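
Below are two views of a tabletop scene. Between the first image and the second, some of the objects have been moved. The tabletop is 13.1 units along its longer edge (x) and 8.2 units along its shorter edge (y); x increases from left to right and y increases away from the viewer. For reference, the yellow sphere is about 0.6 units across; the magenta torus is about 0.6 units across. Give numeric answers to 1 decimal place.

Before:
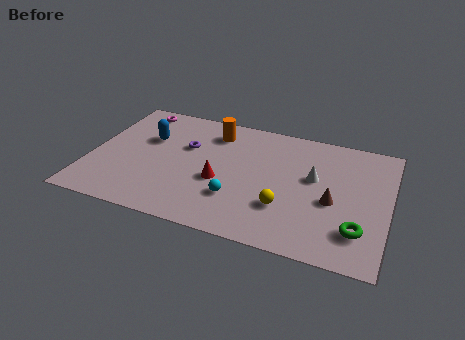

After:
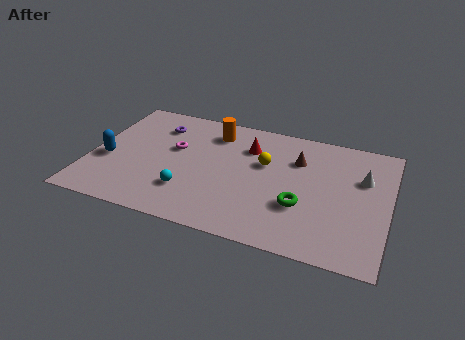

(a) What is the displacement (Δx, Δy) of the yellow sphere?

(-1.1, 2.6)

The yellow sphere was at about (8.7, 2.5) and moved to about (7.6, 5.1).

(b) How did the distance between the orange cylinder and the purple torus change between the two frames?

+0.7

The distance was about 1.8 in the first image and 2.5 in the second, so they moved 0.7 units further apart.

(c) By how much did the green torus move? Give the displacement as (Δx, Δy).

(-2.5, 0.8)

The green torus was at about (11.9, 2.0) and moved to about (9.4, 2.8).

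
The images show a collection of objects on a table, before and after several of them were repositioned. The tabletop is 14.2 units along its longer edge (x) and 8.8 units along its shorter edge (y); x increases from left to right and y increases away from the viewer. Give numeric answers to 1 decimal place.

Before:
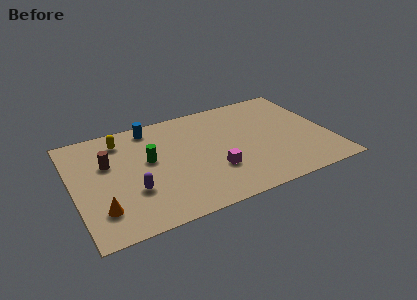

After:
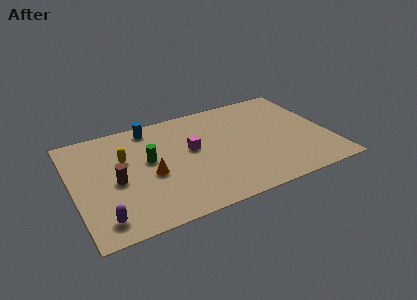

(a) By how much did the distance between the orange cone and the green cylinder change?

-2.9

The distance was about 4.1 in the first image and 1.2 in the second, so they moved 2.9 units closer together.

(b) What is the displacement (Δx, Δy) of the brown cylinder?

(0.3, -1.6)

The brown cylinder started near (2.0, 5.6) and ended near (2.3, 4.0).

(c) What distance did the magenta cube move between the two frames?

2.4

From (7.6, 2.8) to (6.6, 5.0), the magenta cube covered √(1.0² + 2.2²) ≈ 2.4 units.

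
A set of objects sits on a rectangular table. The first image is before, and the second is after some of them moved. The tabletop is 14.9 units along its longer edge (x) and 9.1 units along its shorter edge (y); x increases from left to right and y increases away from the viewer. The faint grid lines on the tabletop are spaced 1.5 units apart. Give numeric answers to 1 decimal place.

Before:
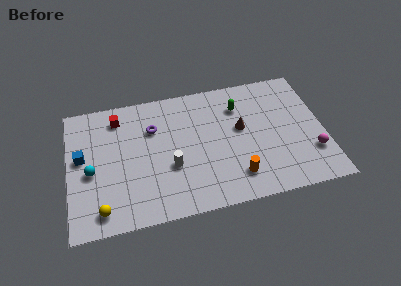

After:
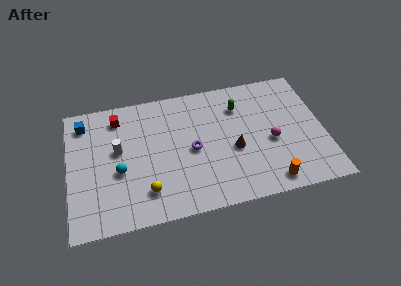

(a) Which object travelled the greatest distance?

the white cylinder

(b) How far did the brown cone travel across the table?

1.5

The brown cone was near (10.1, 5.2) before and (9.6, 3.8) after, so it travelled √(0.5² + 1.4²) ≈ 1.5 units.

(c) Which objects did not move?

the green capsule and the red cube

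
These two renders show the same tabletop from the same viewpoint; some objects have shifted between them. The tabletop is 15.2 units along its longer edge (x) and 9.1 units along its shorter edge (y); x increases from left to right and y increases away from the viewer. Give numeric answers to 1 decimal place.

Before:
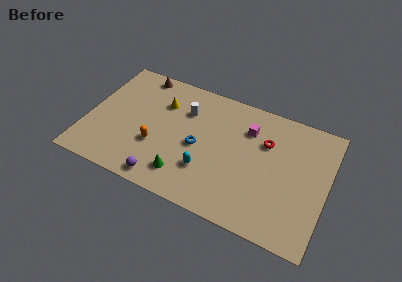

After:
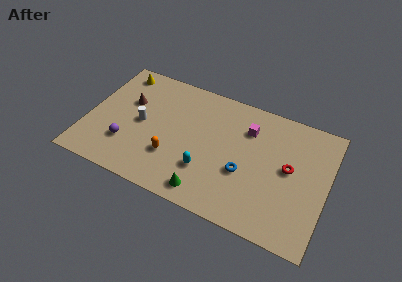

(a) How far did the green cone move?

1.6

The green cone was near (6.5, 1.8) before and (8.0, 1.2) after, so it travelled √(1.5² + 0.6²) ≈ 1.6 units.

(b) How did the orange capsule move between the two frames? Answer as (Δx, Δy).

(1.1, -0.4)

The orange capsule started near (4.5, 3.2) and ended near (5.6, 2.8).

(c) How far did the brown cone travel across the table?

2.4

The brown cone moved from about (2.8, 8.2) to (2.4, 5.8), a distance of √(0.4² + 2.4²) ≈ 2.4.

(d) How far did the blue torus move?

3.1

From (7.1, 4.2) to (10.1, 3.5), the blue torus covered √(3.0² + 0.7²) ≈ 3.1 units.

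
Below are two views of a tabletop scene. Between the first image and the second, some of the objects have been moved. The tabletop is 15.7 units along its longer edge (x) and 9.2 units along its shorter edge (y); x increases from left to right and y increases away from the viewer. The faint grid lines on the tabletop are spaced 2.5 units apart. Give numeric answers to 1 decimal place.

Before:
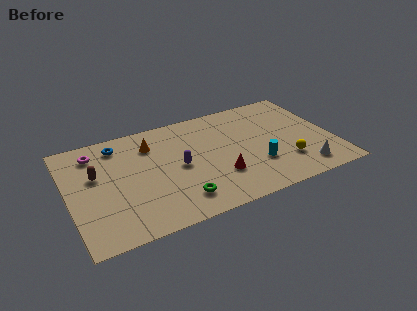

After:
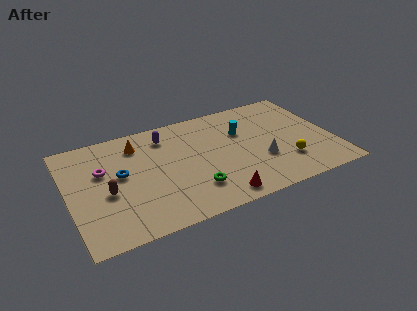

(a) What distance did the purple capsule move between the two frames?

2.9

The purple capsule moved from about (6.5, 4.5) to (6.0, 7.4), a distance of √(0.5² + 2.9²) ≈ 2.9.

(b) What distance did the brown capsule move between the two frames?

1.8

From (1.7, 5.6) to (2.2, 3.9), the brown capsule covered √(0.5² + 1.7²) ≈ 1.8 units.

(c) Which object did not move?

the yellow sphere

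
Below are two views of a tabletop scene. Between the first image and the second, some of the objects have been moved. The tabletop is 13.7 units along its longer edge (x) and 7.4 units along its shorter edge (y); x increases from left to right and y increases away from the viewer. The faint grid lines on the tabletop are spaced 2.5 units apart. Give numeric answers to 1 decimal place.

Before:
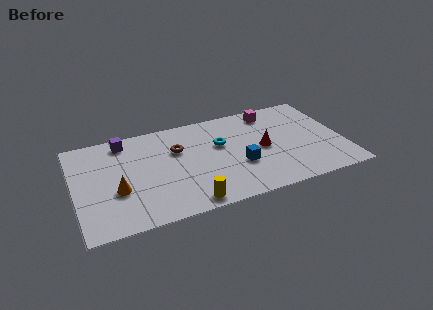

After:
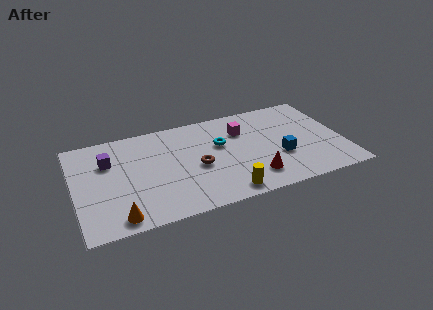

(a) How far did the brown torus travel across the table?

1.8

The brown torus was near (5.3, 4.9) before and (6.2, 3.3) after, so it travelled √(0.9² + 1.6²) ≈ 1.8 units.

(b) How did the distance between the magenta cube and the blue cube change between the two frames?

-1.0

The distance was about 4.1 in the first image and 3.1 in the second, so they moved 1.0 units closer together.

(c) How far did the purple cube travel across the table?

1.6

The purple cube was near (2.7, 6.4) before and (1.8, 5.1) after, so it travelled √(0.9² + 1.3²) ≈ 1.6 units.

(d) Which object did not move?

the cyan torus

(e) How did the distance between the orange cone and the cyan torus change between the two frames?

+0.9

The distance was about 5.7 in the first image and 6.6 in the second, so they moved 0.9 units further apart.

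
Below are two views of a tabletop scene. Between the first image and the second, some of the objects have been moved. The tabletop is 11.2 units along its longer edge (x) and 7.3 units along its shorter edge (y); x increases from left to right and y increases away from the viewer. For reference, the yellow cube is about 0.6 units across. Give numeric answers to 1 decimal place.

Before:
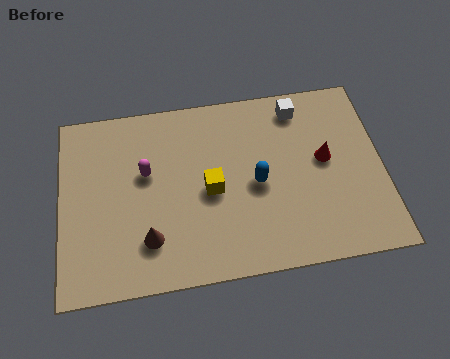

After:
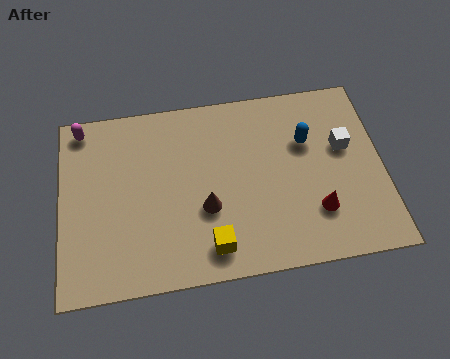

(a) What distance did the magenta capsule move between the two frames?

3.0

The magenta capsule moved from about (3.0, 4.4) to (0.8, 6.5), a distance of √(2.2² + 2.1²) ≈ 3.0.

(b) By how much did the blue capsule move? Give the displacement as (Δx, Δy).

(1.8, 1.4)

The blue capsule started near (6.8, 3.4) and ended near (8.6, 4.8).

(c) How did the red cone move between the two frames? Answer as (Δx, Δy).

(-0.4, -2.0)

The red cone started near (9.2, 4.0) and ended near (8.8, 2.0).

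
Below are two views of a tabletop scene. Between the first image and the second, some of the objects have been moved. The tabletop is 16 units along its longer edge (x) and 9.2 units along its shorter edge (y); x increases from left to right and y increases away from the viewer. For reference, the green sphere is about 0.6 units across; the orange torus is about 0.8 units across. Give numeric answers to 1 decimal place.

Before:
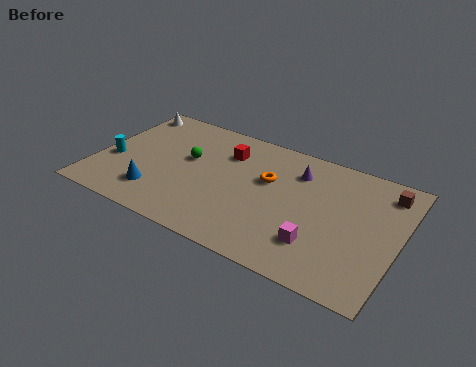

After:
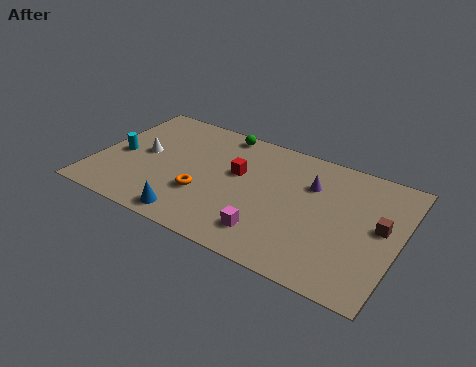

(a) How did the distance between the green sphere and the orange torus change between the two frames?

+0.9

They were about 4.3 units apart before and 5.2 after — 0.9 units further apart.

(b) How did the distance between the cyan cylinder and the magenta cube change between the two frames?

-2.6

They were about 11.3 units apart before and 8.7 after — 2.6 units closer together.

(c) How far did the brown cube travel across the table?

2.6

The brown cube moved from about (15.0, 7.6) to (15.0, 5.0), a distance of √(0.0² + 2.6²) ≈ 2.6.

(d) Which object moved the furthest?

the orange torus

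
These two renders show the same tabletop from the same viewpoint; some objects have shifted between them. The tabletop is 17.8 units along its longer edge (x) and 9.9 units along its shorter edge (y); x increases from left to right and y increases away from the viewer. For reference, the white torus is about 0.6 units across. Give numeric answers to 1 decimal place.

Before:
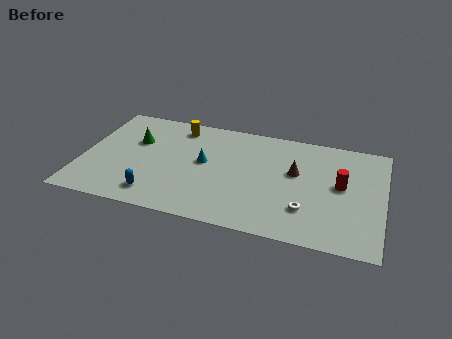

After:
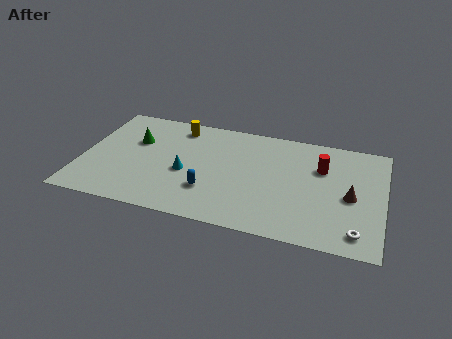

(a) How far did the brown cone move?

3.6

From (12.6, 5.9) to (15.9, 4.5), the brown cone covered √(3.3² + 1.4²) ≈ 3.6 units.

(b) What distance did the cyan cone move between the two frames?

1.6

The cyan cone moved from about (7.2, 5.4) to (6.2, 4.2), a distance of √(1.0² + 1.2²) ≈ 1.6.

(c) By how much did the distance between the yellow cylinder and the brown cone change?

+3.6

They were about 7.6 units apart before and 11.2 after — 3.6 units further apart.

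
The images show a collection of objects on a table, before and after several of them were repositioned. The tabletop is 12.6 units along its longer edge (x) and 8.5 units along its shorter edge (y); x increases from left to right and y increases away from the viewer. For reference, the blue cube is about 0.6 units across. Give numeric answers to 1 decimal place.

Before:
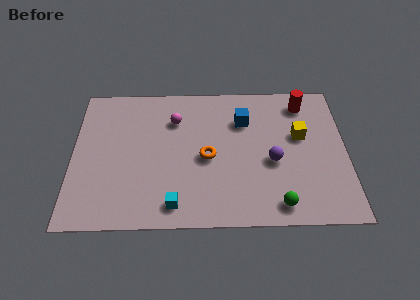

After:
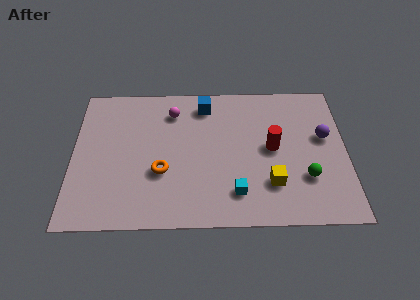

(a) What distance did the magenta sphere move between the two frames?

0.5

The magenta sphere moved from about (4.7, 6.2) to (4.6, 6.7), a distance of √(0.1² + 0.5²) ≈ 0.5.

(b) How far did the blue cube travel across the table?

2.1

The blue cube moved from about (7.9, 6.1) to (6.1, 7.1), a distance of √(1.8² + 1.0²) ≈ 2.1.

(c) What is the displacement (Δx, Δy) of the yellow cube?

(-1.4, -2.8)

From the two frames, the yellow cube sits at roughly (10.5, 5.1) before and (9.1, 2.3) after.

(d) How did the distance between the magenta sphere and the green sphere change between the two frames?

+0.4

Before: roughly 6.9 units apart; after: 7.3. That's 0.4 units further apart.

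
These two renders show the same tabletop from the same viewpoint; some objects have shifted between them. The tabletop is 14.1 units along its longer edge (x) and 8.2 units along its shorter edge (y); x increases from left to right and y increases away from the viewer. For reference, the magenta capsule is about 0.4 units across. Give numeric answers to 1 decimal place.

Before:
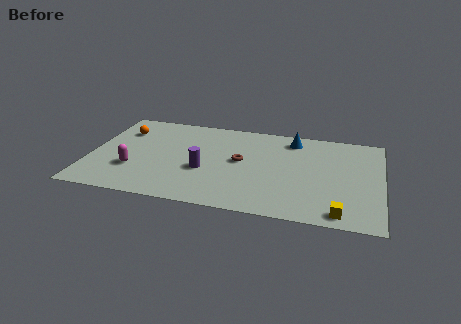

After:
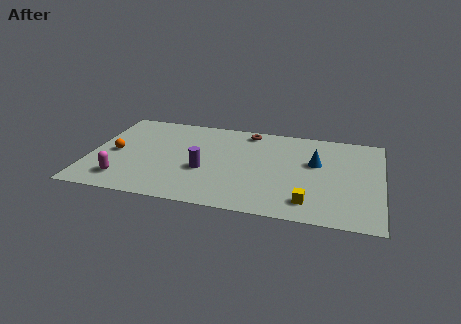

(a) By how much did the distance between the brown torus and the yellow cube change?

+0.5

Before: roughly 6.0 units apart; after: 6.5. That's 0.5 units further apart.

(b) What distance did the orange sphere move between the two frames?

2.1

The orange sphere was near (1.4, 6.0) before and (1.2, 3.9) after, so it travelled √(0.2² + 2.1²) ≈ 2.1 units.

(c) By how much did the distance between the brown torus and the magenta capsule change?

+2.6

Before: roughly 5.4 units apart; after: 8.0. That's 2.6 units further apart.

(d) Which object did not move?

the purple cylinder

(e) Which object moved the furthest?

the brown torus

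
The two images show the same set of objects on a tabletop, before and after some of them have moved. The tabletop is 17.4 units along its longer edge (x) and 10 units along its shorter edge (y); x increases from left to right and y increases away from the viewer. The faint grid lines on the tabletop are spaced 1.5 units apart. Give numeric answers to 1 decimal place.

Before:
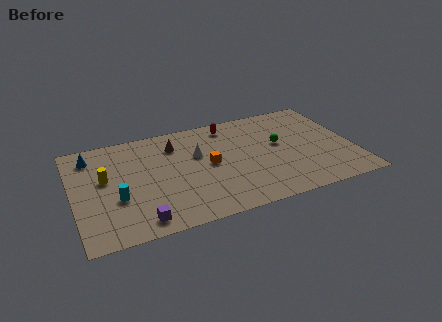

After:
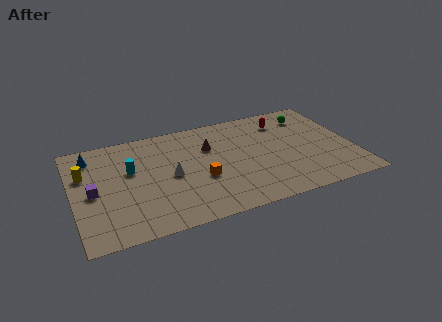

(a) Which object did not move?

the blue cone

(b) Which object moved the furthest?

the purple cube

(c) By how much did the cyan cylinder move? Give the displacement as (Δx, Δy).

(1.0, 2.4)

The cyan cylinder was at about (2.6, 3.7) and moved to about (3.6, 6.1).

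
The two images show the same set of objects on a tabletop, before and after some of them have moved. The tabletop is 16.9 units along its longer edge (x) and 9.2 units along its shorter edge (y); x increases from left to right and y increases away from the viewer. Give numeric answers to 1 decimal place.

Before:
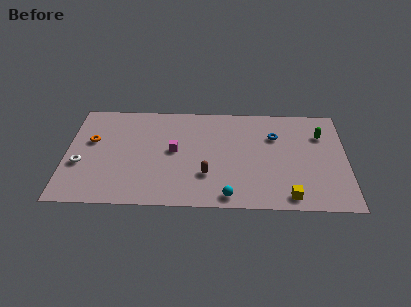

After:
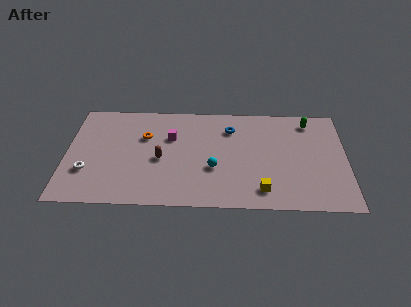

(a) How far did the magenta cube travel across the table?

1.2

From (6.5, 4.9) to (6.3, 6.1), the magenta cube covered √(0.2² + 1.2²) ≈ 1.2 units.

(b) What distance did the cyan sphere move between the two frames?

2.6

From (9.8, 1.0) to (8.9, 3.4), the cyan sphere covered √(0.9² + 2.4²) ≈ 2.6 units.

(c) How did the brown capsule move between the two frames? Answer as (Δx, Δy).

(-2.8, 1.3)

The brown capsule started near (8.5, 2.8) and ended near (5.7, 4.1).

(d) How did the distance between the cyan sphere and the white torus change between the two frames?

-1.6

The distance was about 9.2 in the first image and 7.6 in the second, so they moved 1.6 units closer together.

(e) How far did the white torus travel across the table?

0.7

The white torus moved from about (0.9, 3.5) to (1.3, 2.9), a distance of √(0.4² + 0.6²) ≈ 0.7.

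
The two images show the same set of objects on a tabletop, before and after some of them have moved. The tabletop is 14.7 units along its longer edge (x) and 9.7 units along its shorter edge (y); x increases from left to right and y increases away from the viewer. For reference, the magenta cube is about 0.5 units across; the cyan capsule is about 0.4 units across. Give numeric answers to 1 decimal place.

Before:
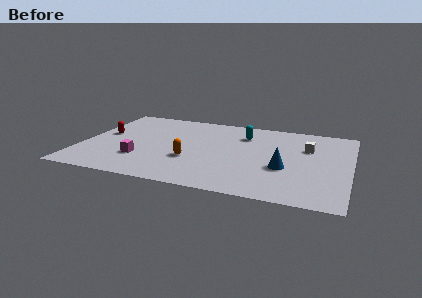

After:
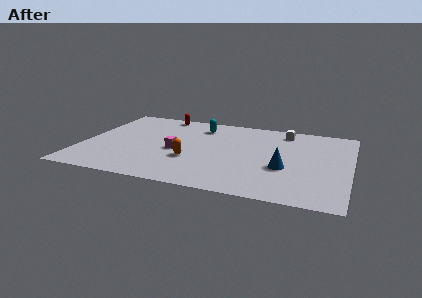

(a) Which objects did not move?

the blue cone and the orange capsule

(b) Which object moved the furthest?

the red capsule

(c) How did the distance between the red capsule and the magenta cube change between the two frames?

+1.2

Before: roughly 3.5 units apart; after: 4.7. That's 1.2 units further apart.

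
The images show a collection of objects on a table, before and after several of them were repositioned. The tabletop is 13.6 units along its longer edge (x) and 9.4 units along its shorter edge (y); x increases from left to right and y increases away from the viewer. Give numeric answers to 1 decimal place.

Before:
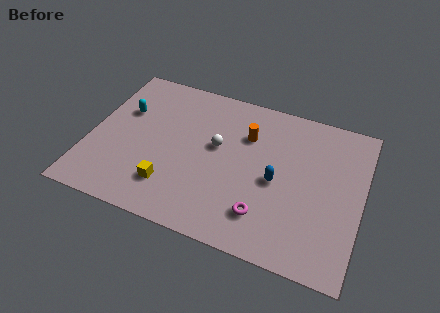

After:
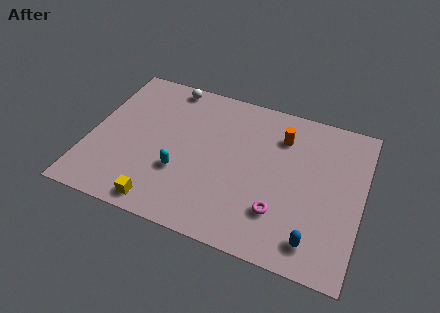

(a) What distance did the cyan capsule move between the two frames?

4.3

From (1.5, 6.1) to (4.7, 3.2), the cyan capsule covered √(3.2² + 2.9²) ≈ 4.3 units.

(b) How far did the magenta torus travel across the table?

0.8

From (9.0, 2.1) to (9.7, 2.5), the magenta torus covered √(0.7² + 0.4²) ≈ 0.8 units.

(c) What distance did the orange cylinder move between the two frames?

1.8

From (7.7, 6.6) to (9.4, 7.1), the orange cylinder covered √(1.7² + 0.5²) ≈ 1.8 units.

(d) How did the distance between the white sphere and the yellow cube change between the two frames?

+3.7

The distance was about 3.8 in the first image and 7.5 in the second, so they moved 3.7 units further apart.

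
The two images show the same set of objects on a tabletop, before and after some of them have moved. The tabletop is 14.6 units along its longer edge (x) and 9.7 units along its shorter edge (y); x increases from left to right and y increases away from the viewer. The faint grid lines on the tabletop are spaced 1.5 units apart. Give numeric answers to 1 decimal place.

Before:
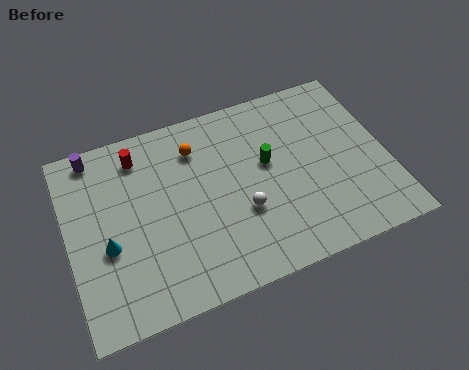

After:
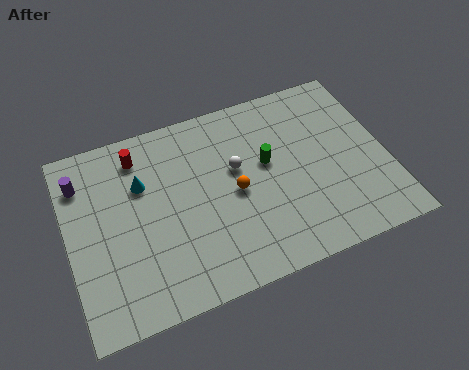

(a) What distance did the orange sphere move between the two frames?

3.3

The orange sphere was near (6.1, 7.5) before and (7.6, 4.6) after, so it travelled √(1.5² + 2.9²) ≈ 3.3 units.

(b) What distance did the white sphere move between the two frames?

2.3

The white sphere moved from about (7.8, 3.5) to (7.8, 5.8), a distance of √(0.0² + 2.3²) ≈ 2.3.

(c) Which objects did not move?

the green cylinder and the red cylinder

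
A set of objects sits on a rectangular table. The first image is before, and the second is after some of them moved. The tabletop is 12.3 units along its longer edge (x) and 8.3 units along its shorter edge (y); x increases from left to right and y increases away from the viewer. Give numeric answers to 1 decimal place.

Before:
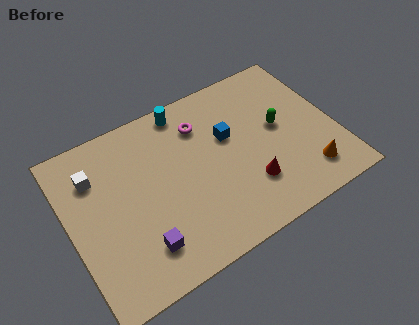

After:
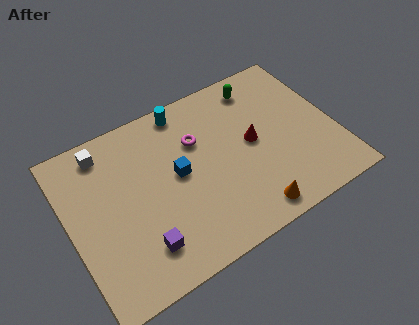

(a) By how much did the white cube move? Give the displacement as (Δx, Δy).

(0.6, 1.0)

The white cube started near (1.4, 6.1) and ended near (2.0, 7.1).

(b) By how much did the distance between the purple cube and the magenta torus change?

-0.7

They were about 5.7 units apart before and 5.0 after — 0.7 units closer together.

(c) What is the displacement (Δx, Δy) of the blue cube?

(-2.5, -0.7)

From the two frames, the blue cube sits at roughly (7.5, 5.1) before and (5.0, 4.4) after.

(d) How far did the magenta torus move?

0.8

The magenta torus was near (6.4, 6.3) before and (6.1, 5.6) after, so it travelled √(0.3² + 0.7²) ≈ 0.8 units.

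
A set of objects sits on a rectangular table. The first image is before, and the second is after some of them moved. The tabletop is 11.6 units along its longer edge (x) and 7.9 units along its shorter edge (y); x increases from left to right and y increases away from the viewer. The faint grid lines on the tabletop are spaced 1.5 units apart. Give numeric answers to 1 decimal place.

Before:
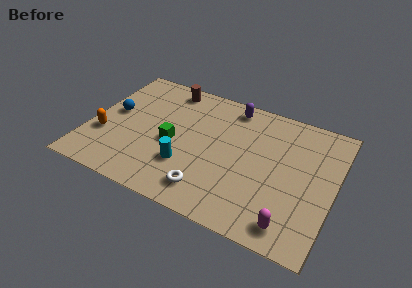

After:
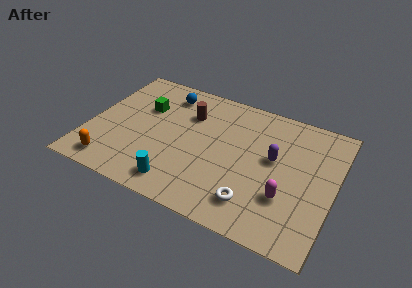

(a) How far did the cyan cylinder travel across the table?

1.2

From (4.8, 2.4) to (4.6, 1.2), the cyan cylinder covered √(0.2² + 1.2²) ≈ 1.2 units.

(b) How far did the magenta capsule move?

1.5

The magenta capsule was near (9.9, 1.1) before and (9.5, 2.5) after, so it travelled √(0.4² + 1.4²) ≈ 1.5 units.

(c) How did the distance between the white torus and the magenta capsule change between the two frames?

-2.2

They were about 3.9 units apart before and 1.7 after — 2.2 units closer together.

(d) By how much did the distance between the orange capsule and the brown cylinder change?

+0.6

The distance was about 4.9 in the first image and 5.5 in the second, so they moved 0.6 units further apart.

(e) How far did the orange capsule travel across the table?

1.7

The orange capsule moved from about (0.8, 2.7) to (1.4, 1.1), a distance of √(0.6² + 1.6²) ≈ 1.7.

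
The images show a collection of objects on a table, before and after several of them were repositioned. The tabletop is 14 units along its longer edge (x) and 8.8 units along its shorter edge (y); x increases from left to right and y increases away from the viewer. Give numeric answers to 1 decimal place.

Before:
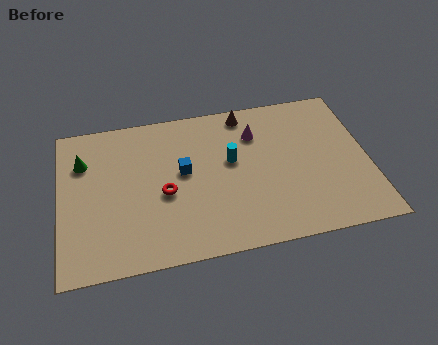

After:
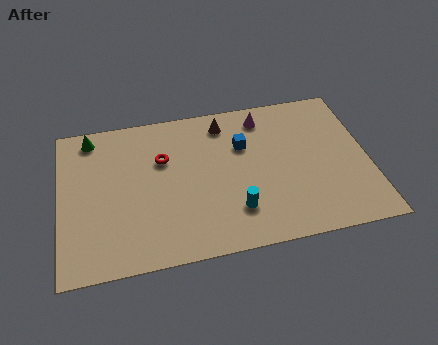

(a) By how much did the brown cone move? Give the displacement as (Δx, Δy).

(-1.0, -0.4)

From the two frames, the brown cone sits at roughly (8.6, 7.8) before and (7.6, 7.4) after.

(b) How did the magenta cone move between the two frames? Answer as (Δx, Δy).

(0.4, 0.9)

The magenta cone was at about (9.0, 6.5) and moved to about (9.4, 7.4).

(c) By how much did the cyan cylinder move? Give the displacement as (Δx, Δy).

(0.0, -2.9)

The cyan cylinder was at about (7.8, 5.1) and moved to about (7.8, 2.2).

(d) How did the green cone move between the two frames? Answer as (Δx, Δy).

(0.4, 1.4)

From the two frames, the green cone sits at roughly (1.1, 6.3) before and (1.5, 7.7) after.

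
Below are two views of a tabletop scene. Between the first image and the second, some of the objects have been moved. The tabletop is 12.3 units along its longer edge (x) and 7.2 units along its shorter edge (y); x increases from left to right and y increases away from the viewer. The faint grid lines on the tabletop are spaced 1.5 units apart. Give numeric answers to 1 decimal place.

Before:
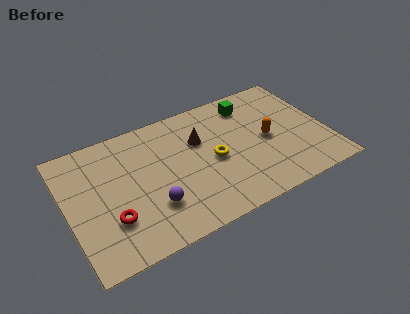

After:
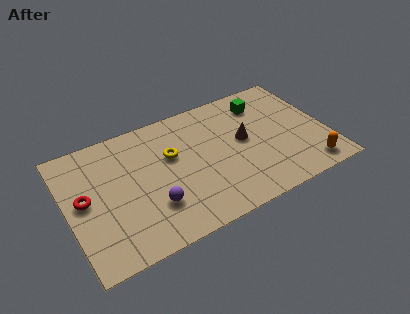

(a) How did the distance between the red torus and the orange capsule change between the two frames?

+3.0

They were about 7.7 units apart before and 10.7 after — 3.0 units further apart.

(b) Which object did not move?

the purple sphere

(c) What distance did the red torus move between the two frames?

1.9

The red torus was near (1.9, 2.2) before and (0.8, 3.8) after, so it travelled √(1.1² + 1.6²) ≈ 1.9 units.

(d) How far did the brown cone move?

2.2

The brown cone was near (6.4, 4.8) before and (8.4, 3.9) after, so it travelled √(2.0² + 0.9²) ≈ 2.2 units.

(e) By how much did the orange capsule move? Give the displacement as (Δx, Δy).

(1.6, -2.5)

The orange capsule started near (9.5, 3.5) and ended near (11.1, 1.0).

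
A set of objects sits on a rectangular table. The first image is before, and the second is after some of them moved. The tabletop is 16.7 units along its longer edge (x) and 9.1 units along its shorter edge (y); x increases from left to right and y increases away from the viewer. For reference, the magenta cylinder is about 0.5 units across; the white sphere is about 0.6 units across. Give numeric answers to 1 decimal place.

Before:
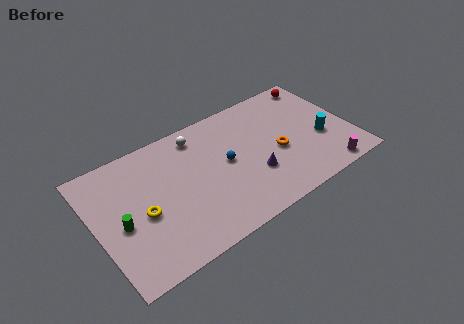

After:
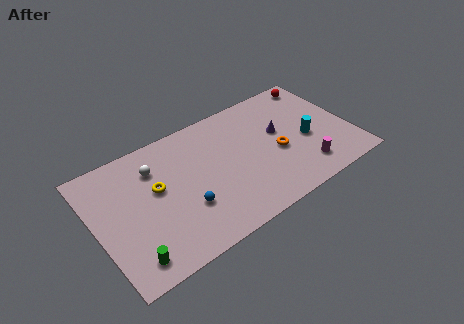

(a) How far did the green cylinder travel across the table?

2.6

The green cylinder moved from about (1.5, 4.0) to (1.7, 1.4), a distance of √(0.2² + 2.6²) ≈ 2.6.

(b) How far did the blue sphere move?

3.5

The blue sphere was near (8.5, 4.8) before and (5.5, 3.0) after, so it travelled √(3.0² + 1.8²) ≈ 3.5 units.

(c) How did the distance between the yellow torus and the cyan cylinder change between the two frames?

-1.9

Before: roughly 11.8 units apart; after: 9.9. That's 1.9 units closer together.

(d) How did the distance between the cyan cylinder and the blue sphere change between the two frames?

+2.0

The distance was about 6.3 in the first image and 8.3 in the second, so they moved 2.0 units further apart.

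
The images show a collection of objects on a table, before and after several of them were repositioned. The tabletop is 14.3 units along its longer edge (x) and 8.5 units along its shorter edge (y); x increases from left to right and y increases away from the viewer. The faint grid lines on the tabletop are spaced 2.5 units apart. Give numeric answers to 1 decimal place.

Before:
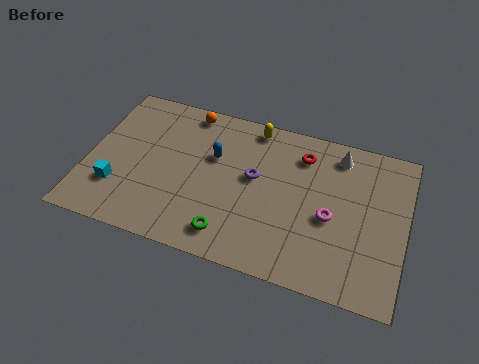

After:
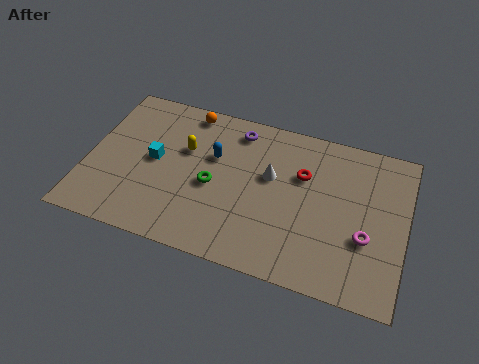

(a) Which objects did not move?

the orange sphere and the blue capsule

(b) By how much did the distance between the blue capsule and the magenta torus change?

+1.7

They were about 5.7 units apart before and 7.4 after — 1.7 units further apart.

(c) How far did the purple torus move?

2.6

The purple torus moved from about (7.5, 4.8) to (6.5, 7.2), a distance of √(1.0² + 2.4²) ≈ 2.6.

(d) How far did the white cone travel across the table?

3.6

The white cone moved from about (11.1, 7.2) to (8.2, 5.1), a distance of √(2.9² + 2.1²) ≈ 3.6.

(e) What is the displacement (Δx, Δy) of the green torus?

(-1.0, 2.4)

The green torus started near (6.7, 1.4) and ended near (5.7, 3.8).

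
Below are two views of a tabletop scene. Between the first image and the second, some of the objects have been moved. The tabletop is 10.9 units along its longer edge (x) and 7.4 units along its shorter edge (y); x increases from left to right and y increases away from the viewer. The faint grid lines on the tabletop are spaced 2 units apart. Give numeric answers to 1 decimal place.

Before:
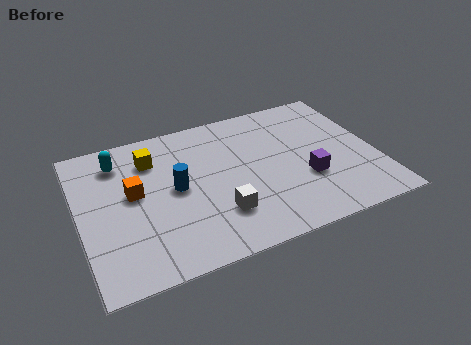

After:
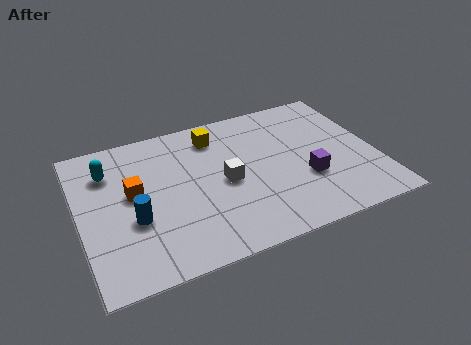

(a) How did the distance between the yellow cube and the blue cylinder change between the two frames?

+2.7

The distance was about 1.9 in the first image and 4.6 in the second, so they moved 2.7 units further apart.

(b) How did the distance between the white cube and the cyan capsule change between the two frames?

-0.5

Before: roughly 5.1 units apart; after: 4.6. That's 0.5 units closer together.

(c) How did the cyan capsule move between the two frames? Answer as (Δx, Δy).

(-0.4, -0.4)

From the two frames, the cyan capsule sits at roughly (1.6, 5.9) before and (1.2, 5.5) after.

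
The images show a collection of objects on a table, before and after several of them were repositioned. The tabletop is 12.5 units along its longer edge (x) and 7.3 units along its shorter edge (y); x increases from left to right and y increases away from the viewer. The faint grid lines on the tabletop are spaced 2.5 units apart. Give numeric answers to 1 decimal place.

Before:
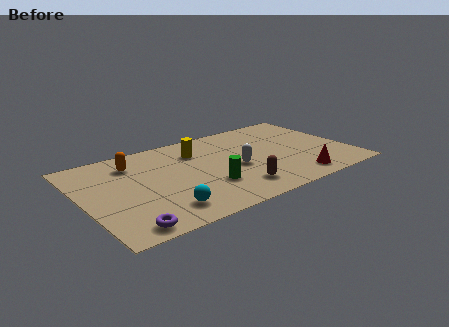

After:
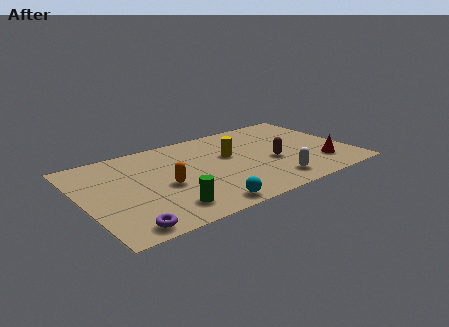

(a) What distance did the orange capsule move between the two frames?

2.7

The orange capsule moved from about (2.6, 5.7) to (3.7, 3.2), a distance of √(1.1² + 2.5²) ≈ 2.7.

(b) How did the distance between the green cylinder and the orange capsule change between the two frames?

-2.7

Before: roughly 4.5 units apart; after: 1.8. That's 2.7 units closer together.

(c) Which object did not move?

the purple torus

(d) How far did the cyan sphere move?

1.9

The cyan sphere was near (3.3, 1.4) before and (5.1, 0.8) after, so it travelled √(1.8² + 0.6²) ≈ 1.9 units.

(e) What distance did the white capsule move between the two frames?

2.4

The white capsule moved from about (7.1, 3.2) to (8.5, 1.3), a distance of √(1.4² + 1.9²) ≈ 2.4.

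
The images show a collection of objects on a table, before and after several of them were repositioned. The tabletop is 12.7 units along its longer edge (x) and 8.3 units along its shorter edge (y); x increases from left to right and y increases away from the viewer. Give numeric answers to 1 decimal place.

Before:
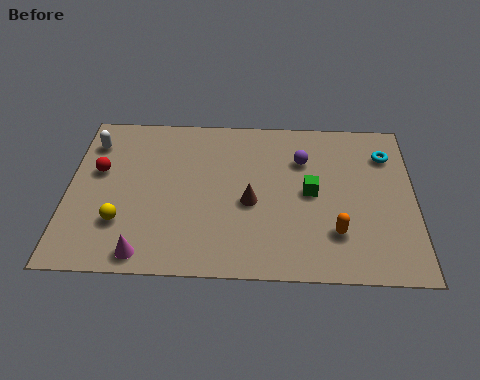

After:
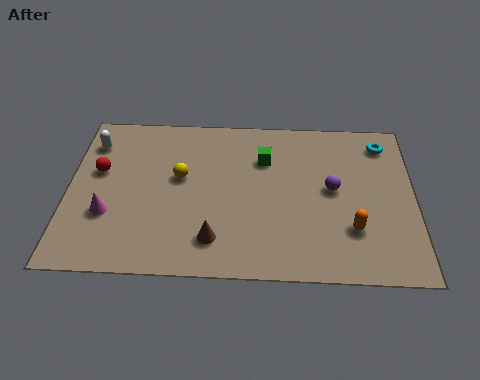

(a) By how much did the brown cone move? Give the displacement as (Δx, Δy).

(-1.3, -1.9)

The brown cone was at about (6.7, 3.6) and moved to about (5.4, 1.7).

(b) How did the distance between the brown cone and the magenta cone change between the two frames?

-0.6

They were about 4.7 units apart before and 4.1 after — 0.6 units closer together.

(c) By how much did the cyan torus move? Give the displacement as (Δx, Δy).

(-0.1, 0.6)

The cyan torus started near (11.7, 6.3) and ended near (11.6, 6.9).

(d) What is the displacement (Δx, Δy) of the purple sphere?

(1.1, -1.5)

From the two frames, the purple sphere sits at roughly (8.6, 5.9) before and (9.7, 4.4) after.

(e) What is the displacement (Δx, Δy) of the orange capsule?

(0.6, 0.2)

The orange capsule was at about (9.8, 2.2) and moved to about (10.4, 2.4).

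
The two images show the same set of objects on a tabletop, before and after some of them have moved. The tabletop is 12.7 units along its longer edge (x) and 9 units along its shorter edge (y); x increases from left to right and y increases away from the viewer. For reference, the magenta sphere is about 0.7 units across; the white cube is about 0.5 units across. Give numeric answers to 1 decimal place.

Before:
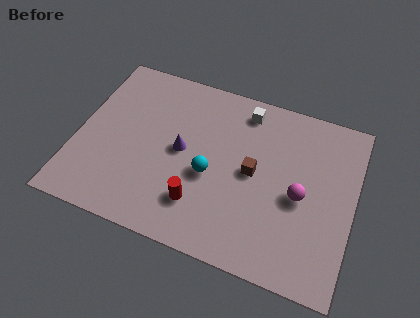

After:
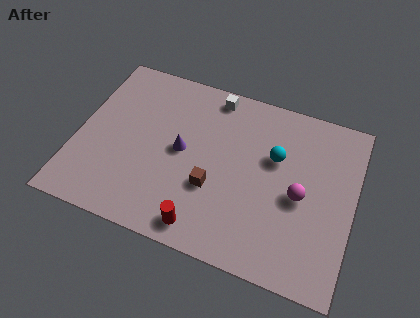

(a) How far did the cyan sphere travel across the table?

3.4

The cyan sphere was near (6.2, 3.8) before and (9.0, 5.7) after, so it travelled √(2.8² + 1.9²) ≈ 3.4 units.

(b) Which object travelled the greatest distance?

the cyan sphere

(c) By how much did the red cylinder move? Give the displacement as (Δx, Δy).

(0.3, -1.1)

The red cylinder started near (5.9, 2.2) and ended near (6.2, 1.1).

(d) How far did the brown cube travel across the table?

2.2

From (8.1, 4.6) to (6.4, 3.2), the brown cube covered √(1.7² + 1.4²) ≈ 2.2 units.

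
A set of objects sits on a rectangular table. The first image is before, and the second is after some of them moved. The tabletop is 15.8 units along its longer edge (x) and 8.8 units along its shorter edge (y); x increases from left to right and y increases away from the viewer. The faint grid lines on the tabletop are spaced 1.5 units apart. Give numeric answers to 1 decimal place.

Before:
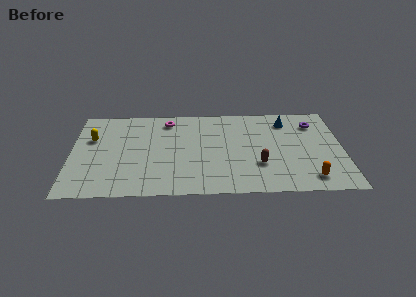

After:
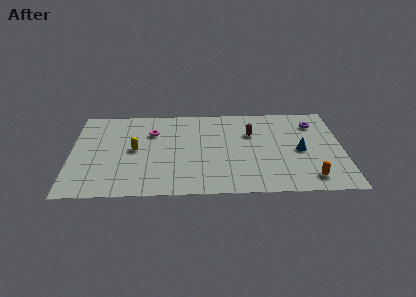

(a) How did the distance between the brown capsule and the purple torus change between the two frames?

-1.4

They were about 5.2 units apart before and 3.8 after — 1.4 units closer together.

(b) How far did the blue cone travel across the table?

3.1

The blue cone moved from about (12.6, 7.1) to (13.3, 4.1), a distance of √(0.7² + 3.0²) ≈ 3.1.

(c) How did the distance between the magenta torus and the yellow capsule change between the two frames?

-2.7

Before: roughly 4.7 units apart; after: 2.0. That's 2.7 units closer together.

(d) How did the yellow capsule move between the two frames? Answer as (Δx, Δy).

(2.5, -1.2)

The yellow capsule started near (1.2, 5.7) and ended near (3.7, 4.5).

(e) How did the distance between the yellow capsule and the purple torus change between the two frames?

-2.3

They were about 13.0 units apart before and 10.7 after — 2.3 units closer together.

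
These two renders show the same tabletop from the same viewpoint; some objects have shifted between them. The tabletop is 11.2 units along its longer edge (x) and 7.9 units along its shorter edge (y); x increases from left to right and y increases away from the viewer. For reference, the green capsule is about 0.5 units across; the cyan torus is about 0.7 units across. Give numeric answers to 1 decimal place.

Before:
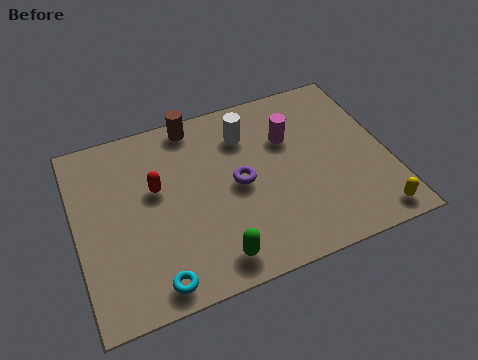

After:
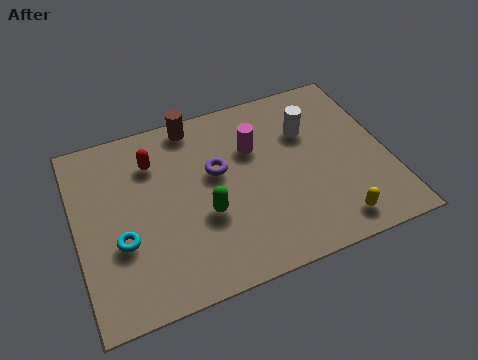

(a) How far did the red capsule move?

1.2

The red capsule moved from about (2.9, 4.7) to (2.9, 5.9), a distance of √(0.0² + 1.2²) ≈ 1.2.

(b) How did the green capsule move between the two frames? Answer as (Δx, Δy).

(-0.1, 1.9)

The green capsule was at about (4.6, 1.1) and moved to about (4.5, 3.0).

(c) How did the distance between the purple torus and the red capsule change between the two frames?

-0.5

They were about 3.0 units apart before and 2.5 after — 0.5 units closer together.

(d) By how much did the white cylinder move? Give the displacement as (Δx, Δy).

(2.2, -0.6)

The white cylinder was at about (6.3, 6.0) and moved to about (8.5, 5.4).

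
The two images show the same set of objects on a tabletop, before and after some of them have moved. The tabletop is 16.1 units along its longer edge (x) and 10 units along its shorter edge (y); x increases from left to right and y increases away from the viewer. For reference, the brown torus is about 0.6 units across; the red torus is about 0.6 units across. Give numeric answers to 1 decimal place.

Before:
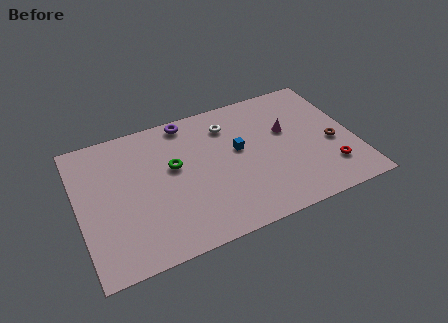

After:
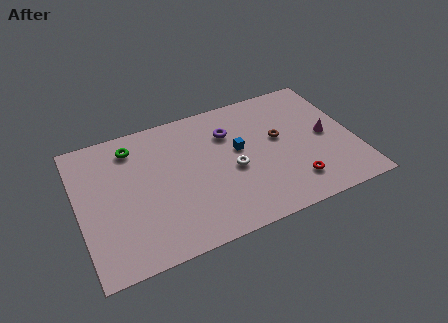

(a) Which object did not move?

the blue cube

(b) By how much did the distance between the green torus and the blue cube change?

+2.7

They were about 3.8 units apart before and 6.5 after — 2.7 units further apart.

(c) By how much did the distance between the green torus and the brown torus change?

-0.6

Before: roughly 9.4 units apart; after: 8.8. That's 0.6 units closer together.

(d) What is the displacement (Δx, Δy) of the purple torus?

(2.3, -1.8)

The purple torus was at about (6.7, 9.0) and moved to about (9.0, 7.2).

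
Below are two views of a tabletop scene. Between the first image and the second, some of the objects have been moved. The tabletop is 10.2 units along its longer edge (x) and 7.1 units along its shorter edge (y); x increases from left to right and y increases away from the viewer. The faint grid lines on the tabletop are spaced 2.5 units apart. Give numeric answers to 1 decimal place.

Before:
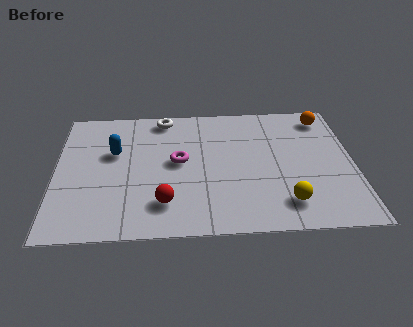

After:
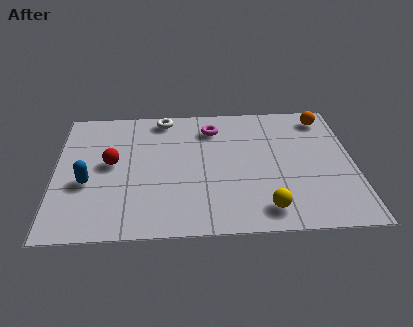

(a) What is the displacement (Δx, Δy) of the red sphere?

(-1.8, 2.2)

The red sphere started near (3.7, 1.6) and ended near (1.9, 3.8).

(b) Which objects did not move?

the orange sphere and the white torus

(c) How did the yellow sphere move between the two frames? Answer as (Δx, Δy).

(-0.7, -0.3)

From the two frames, the yellow sphere sits at roughly (7.8, 1.4) before and (7.1, 1.1) after.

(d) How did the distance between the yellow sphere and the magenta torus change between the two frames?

+0.5

The distance was about 4.3 in the first image and 4.8 in the second, so they moved 0.5 units further apart.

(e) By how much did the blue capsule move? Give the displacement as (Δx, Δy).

(-0.9, -1.6)

The blue capsule started near (2.0, 4.4) and ended near (1.1, 2.8).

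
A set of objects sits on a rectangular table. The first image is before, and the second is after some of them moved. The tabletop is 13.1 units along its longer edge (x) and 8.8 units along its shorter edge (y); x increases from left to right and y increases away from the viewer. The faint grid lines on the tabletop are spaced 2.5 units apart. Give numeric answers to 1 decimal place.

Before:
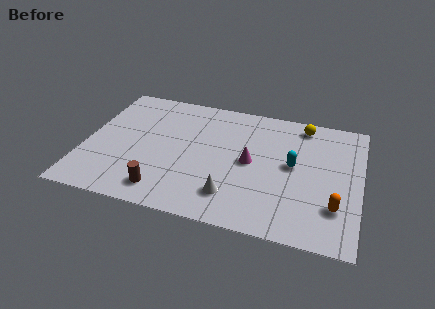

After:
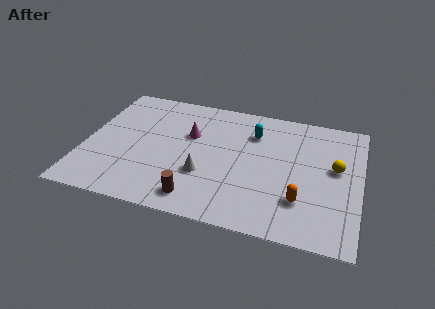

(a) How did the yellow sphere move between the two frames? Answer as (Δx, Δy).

(1.7, -2.7)

From the two frames, the yellow sphere sits at roughly (10.2, 7.7) before and (11.9, 5.0) after.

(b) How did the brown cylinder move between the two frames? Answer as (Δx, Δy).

(1.6, -0.1)

The brown cylinder started near (4.0, 1.4) and ended near (5.6, 1.3).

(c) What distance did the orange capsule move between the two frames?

1.6

The orange capsule was near (12.0, 2.4) before and (10.4, 2.4) after, so it travelled √(1.6² + 0.0²) ≈ 1.6 units.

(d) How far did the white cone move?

1.8

The white cone was near (7.2, 1.9) before and (5.8, 3.0) after, so it travelled √(1.4² + 1.1²) ≈ 1.8 units.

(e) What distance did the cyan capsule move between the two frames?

2.7

The cyan capsule was near (9.9, 4.7) before and (7.9, 6.5) after, so it travelled √(2.0² + 1.8²) ≈ 2.7 units.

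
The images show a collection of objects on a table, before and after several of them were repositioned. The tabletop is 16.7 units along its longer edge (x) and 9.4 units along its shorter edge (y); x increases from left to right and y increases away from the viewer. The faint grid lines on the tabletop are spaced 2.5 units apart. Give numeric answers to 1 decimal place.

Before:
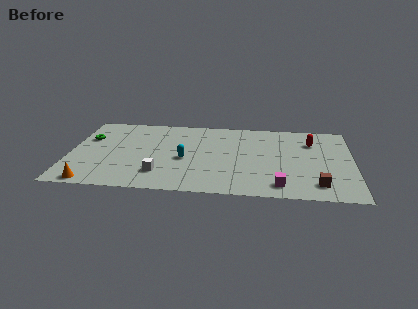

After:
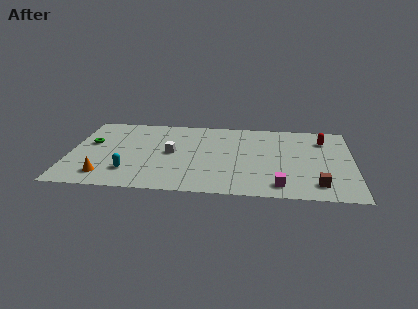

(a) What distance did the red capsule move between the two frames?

0.8

The red capsule moved from about (14.3, 6.9) to (15.0, 7.2), a distance of √(0.7² + 0.3²) ≈ 0.8.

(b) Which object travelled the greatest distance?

the cyan capsule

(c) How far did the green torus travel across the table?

0.6

The green torus was near (1.0, 6.2) before and (1.2, 5.6) after, so it travelled √(0.2² + 0.6²) ≈ 0.6 units.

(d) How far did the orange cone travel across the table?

1.1

The orange cone moved from about (1.5, 0.8) to (2.2, 1.7), a distance of √(0.7² + 0.9²) ≈ 1.1.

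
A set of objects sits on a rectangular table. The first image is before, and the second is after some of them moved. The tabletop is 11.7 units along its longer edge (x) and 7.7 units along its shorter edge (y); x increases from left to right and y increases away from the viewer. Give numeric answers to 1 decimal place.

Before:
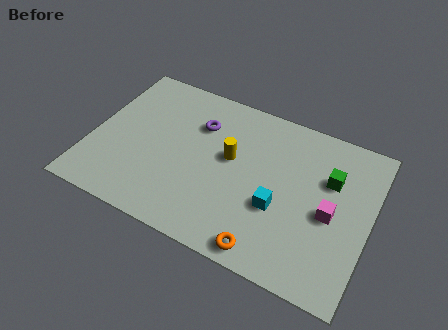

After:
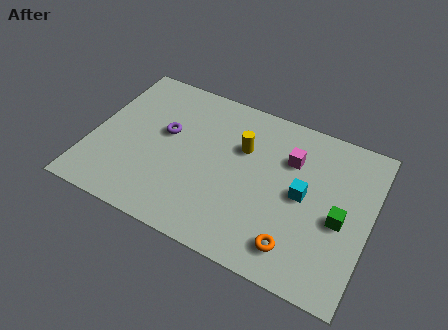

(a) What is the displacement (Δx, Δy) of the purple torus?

(-1.3, -1.0)

From the two frames, the purple torus sits at roughly (4.3, 5.5) before and (3.0, 4.5) after.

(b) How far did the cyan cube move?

1.3

The cyan cube moved from about (8.0, 2.9) to (8.9, 3.9), a distance of √(0.9² + 1.0²) ≈ 1.3.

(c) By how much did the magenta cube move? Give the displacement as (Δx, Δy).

(-1.9, 1.9)

The magenta cube started near (10.1, 3.5) and ended near (8.2, 5.4).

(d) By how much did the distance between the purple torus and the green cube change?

+2.0

Before: roughly 5.6 units apart; after: 7.6. That's 2.0 units further apart.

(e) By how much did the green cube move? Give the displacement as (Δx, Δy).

(0.6, -1.7)

From the two frames, the green cube sits at roughly (9.9, 5.1) before and (10.5, 3.4) after.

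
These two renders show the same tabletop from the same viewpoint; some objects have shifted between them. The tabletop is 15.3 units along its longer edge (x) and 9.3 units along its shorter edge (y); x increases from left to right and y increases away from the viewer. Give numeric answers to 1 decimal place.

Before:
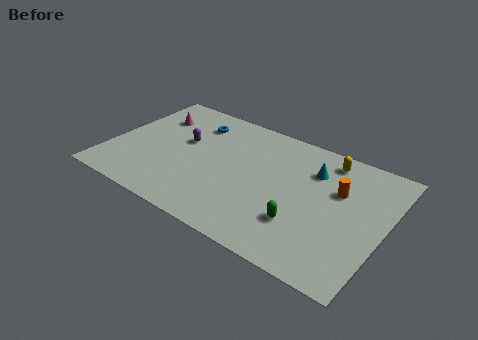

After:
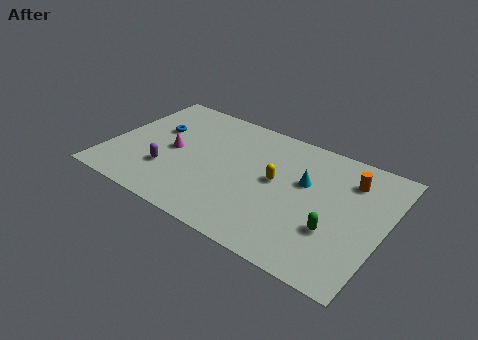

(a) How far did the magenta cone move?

2.8

The magenta cone was near (1.9, 6.8) before and (3.5, 4.5) after, so it travelled √(1.6² + 2.3²) ≈ 2.8 units.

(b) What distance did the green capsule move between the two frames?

1.7

From (11.1, 2.7) to (12.8, 3.1), the green capsule covered √(1.7² + 0.4²) ≈ 1.7 units.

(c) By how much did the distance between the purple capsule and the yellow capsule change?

-2.0

The distance was about 8.2 in the first image and 6.2 in the second, so they moved 2.0 units closer together.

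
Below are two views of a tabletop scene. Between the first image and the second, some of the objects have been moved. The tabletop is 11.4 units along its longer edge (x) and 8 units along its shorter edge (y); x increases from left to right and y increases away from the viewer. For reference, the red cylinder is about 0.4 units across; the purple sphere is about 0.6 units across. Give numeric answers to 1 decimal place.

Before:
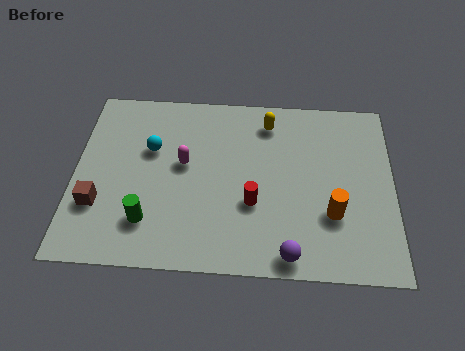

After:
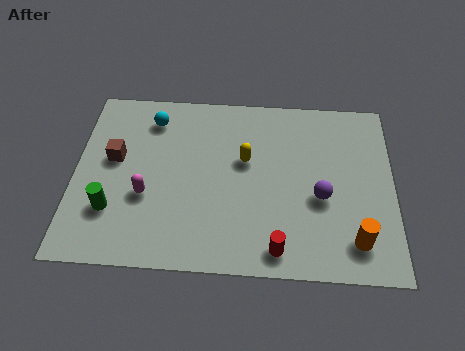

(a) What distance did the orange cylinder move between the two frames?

1.4

The orange cylinder moved from about (9.2, 2.6) to (10.0, 1.5), a distance of √(0.8² + 1.1²) ≈ 1.4.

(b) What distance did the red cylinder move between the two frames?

2.1

The red cylinder moved from about (6.4, 2.9) to (7.3, 1.0), a distance of √(0.9² + 1.9²) ≈ 2.1.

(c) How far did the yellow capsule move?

2.0

The yellow capsule moved from about (6.9, 6.6) to (6.1, 4.8), a distance of √(0.8² + 1.8²) ≈ 2.0.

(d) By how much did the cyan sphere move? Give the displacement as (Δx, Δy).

(0.0, 1.4)

From the two frames, the cyan sphere sits at roughly (2.7, 5.1) before and (2.7, 6.5) after.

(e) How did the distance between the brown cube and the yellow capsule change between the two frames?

-2.6

They were about 7.3 units apart before and 4.7 after — 2.6 units closer together.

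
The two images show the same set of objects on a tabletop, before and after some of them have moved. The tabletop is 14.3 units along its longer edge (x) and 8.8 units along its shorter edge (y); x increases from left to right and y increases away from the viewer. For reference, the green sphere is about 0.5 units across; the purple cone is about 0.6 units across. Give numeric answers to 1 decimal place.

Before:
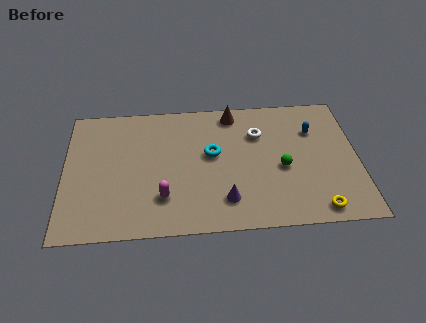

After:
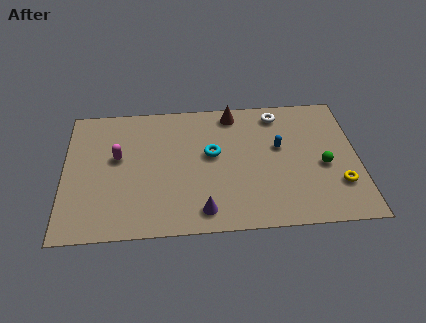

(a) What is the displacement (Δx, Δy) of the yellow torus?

(1.1, 1.5)

The yellow torus started near (12.2, 1.0) and ended near (13.3, 2.5).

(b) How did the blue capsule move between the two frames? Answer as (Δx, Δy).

(-1.7, -1.0)

The blue capsule started near (12.2, 6.2) and ended near (10.5, 5.2).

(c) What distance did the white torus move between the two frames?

1.6

The white torus moved from about (9.5, 6.2) to (10.5, 7.5), a distance of √(1.0² + 1.3²) ≈ 1.6.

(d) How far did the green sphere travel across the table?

2.0

The green sphere moved from about (10.6, 3.8) to (12.6, 3.8), a distance of √(2.0² + 0.0²) ≈ 2.0.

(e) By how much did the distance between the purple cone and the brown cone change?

+0.8

They were about 5.8 units apart before and 6.6 after — 0.8 units further apart.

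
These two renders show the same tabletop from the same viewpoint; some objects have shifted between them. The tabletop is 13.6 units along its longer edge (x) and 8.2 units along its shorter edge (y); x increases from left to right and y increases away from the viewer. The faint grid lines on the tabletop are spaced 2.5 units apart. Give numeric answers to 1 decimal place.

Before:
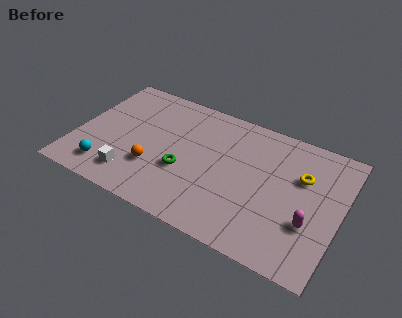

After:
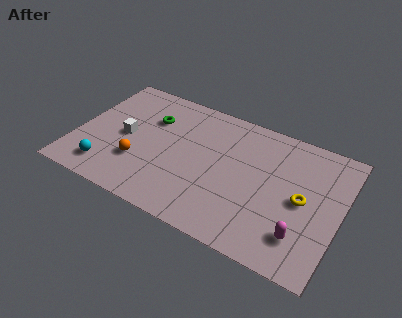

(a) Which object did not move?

the cyan sphere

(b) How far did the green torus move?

3.3

The green torus moved from about (5.7, 3.1) to (3.6, 5.7), a distance of √(2.1² + 2.6²) ≈ 3.3.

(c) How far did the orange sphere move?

0.8

From (4.2, 2.6) to (3.4, 2.6), the orange sphere covered √(0.8² + 0.0²) ≈ 0.8 units.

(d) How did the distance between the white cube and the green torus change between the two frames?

-0.9

The distance was about 2.9 in the first image and 2.0 in the second, so they moved 0.9 units closer together.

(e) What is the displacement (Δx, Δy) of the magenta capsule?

(-0.3, -0.9)

The magenta capsule started near (12.2, 2.8) and ended near (11.9, 1.9).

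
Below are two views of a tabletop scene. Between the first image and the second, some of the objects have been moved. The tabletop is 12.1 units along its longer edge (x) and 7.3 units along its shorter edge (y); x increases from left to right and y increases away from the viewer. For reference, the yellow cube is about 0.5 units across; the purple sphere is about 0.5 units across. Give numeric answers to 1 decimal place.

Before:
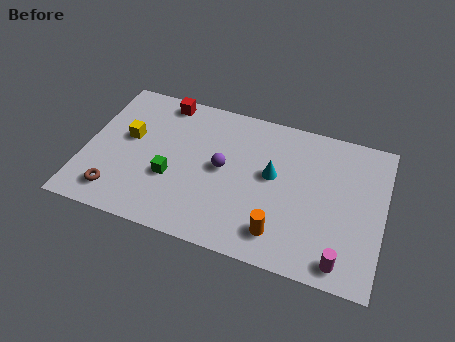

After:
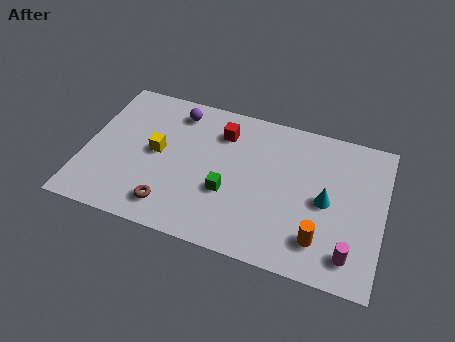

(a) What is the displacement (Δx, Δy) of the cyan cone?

(2.2, -0.6)

The cyan cone started near (7.6, 4.1) and ended near (9.8, 3.5).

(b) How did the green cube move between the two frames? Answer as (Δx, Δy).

(2.3, 0.0)

The green cube started near (3.6, 2.7) and ended near (5.9, 2.7).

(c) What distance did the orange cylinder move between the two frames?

1.6

From (8.1, 1.4) to (9.7, 1.6), the orange cylinder covered √(1.6² + 0.2²) ≈ 1.6 units.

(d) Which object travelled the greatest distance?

the purple sphere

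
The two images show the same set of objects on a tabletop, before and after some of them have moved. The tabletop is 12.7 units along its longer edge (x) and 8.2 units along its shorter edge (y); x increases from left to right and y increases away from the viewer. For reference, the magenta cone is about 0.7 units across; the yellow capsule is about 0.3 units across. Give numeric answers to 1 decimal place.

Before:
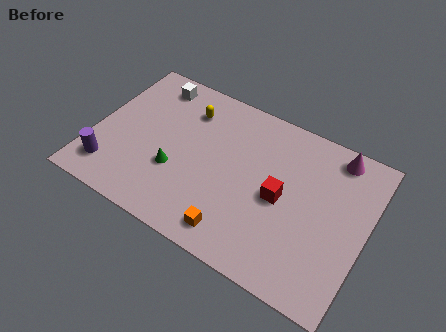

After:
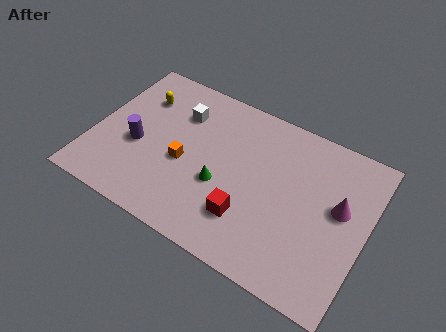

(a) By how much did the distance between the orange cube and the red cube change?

+0.3

They were about 3.2 units apart before and 3.5 after — 0.3 units further apart.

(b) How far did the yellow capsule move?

2.2

The yellow capsule moved from about (4.0, 6.3) to (1.8, 6.0), a distance of √(2.2² + 0.3²) ≈ 2.2.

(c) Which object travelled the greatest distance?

the orange cube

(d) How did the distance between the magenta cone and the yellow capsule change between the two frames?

+2.7

Before: roughly 7.0 units apart; after: 9.7. That's 2.7 units further apart.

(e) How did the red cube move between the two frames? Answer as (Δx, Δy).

(-1.3, -1.7)

The red cube started near (8.8, 3.9) and ended near (7.5, 2.2).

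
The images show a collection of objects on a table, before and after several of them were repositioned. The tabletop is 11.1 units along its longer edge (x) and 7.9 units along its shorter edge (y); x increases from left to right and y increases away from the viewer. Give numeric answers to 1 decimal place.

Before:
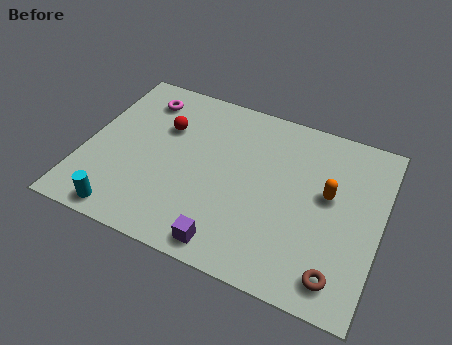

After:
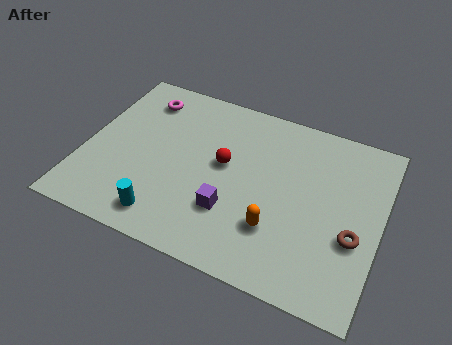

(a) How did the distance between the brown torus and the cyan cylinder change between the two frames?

-0.9

They were about 7.9 units apart before and 7.0 after — 0.9 units closer together.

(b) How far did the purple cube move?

1.5

The purple cube moved from about (5.8, 0.9) to (5.7, 2.4), a distance of √(0.1² + 1.5²) ≈ 1.5.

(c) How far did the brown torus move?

1.8

The brown torus moved from about (9.8, 1.2) to (10.2, 3.0), a distance of √(0.4² + 1.8²) ≈ 1.8.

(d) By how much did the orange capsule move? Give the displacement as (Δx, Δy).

(-1.7, -2.2)

The orange capsule was at about (9.1, 4.5) and moved to about (7.4, 2.3).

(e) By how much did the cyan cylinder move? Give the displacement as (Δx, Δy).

(1.5, 0.4)

From the two frames, the cyan cylinder sits at roughly (1.9, 0.8) before and (3.4, 1.2) after.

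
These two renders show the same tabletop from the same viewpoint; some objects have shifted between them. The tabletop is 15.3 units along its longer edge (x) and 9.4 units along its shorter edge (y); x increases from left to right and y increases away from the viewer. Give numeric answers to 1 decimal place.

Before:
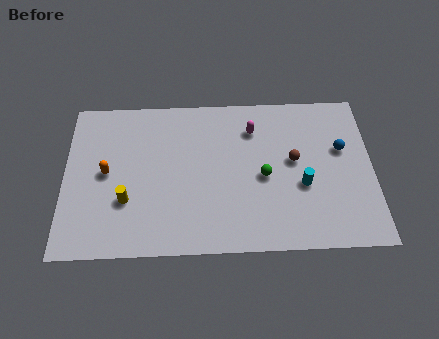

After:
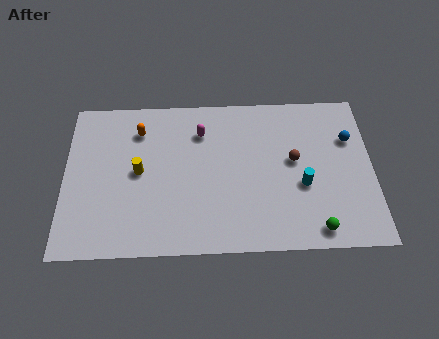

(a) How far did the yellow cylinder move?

1.8

The yellow cylinder was near (3.1, 3.1) before and (3.7, 4.8) after, so it travelled √(0.6² + 1.7²) ≈ 1.8 units.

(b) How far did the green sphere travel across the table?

4.1

From (9.9, 4.3) to (12.4, 1.1), the green sphere covered √(2.5² + 3.2²) ≈ 4.1 units.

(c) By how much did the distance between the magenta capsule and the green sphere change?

+5.3

The distance was about 2.9 in the first image and 8.2 in the second, so they moved 5.3 units further apart.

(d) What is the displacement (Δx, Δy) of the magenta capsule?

(-2.6, -0.1)

The magenta capsule was at about (9.4, 7.2) and moved to about (6.8, 7.1).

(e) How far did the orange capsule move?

3.0

From (2.1, 4.8) to (3.7, 7.3), the orange capsule covered √(1.6² + 2.5²) ≈ 3.0 units.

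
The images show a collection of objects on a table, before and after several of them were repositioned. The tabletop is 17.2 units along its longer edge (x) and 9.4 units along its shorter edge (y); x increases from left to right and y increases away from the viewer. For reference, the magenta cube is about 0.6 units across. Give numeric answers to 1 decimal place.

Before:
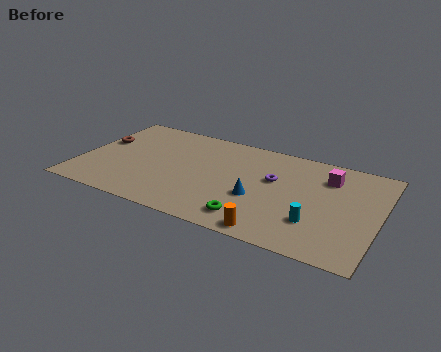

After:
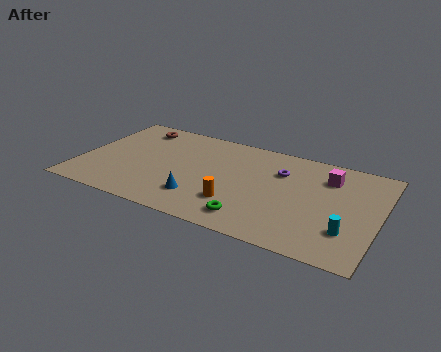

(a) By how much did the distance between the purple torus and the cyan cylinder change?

+1.8

Before: roughly 4.0 units apart; after: 5.8. That's 1.8 units further apart.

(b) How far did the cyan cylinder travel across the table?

1.8

From (13.8, 2.7) to (15.6, 2.6), the cyan cylinder covered √(1.8² + 0.1²) ≈ 1.8 units.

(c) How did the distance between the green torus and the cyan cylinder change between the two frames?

+1.7

The distance was about 3.7 in the first image and 5.4 in the second, so they moved 1.7 units further apart.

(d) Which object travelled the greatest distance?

the blue cone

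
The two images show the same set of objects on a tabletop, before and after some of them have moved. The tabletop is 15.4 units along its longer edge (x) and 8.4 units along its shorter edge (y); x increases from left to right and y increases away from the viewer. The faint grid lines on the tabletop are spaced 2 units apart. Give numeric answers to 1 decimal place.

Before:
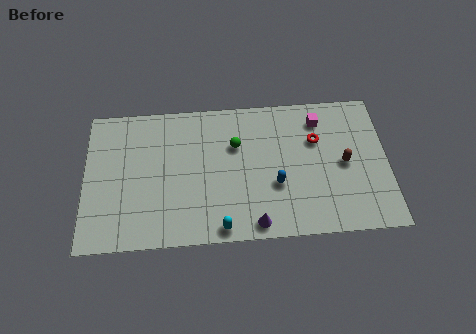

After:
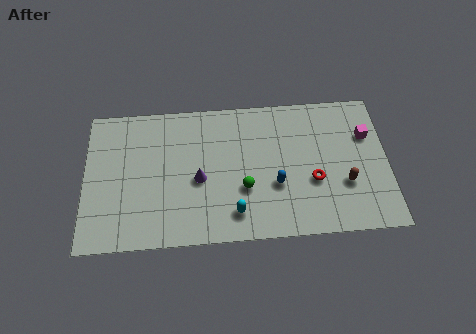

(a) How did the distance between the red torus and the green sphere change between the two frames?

-0.6

The distance was about 4.1 in the first image and 3.5 in the second, so they moved 0.6 units closer together.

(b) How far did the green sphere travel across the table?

2.6

From (7.7, 5.6) to (8.1, 3.0), the green sphere covered √(0.4² + 2.6²) ≈ 2.6 units.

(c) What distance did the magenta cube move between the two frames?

2.6

From (12.0, 6.8) to (14.4, 5.7), the magenta cube covered √(2.4² + 1.1²) ≈ 2.6 units.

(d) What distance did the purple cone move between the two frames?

4.0

From (8.6, 0.9) to (5.8, 3.7), the purple cone covered √(2.8² + 2.8²) ≈ 4.0 units.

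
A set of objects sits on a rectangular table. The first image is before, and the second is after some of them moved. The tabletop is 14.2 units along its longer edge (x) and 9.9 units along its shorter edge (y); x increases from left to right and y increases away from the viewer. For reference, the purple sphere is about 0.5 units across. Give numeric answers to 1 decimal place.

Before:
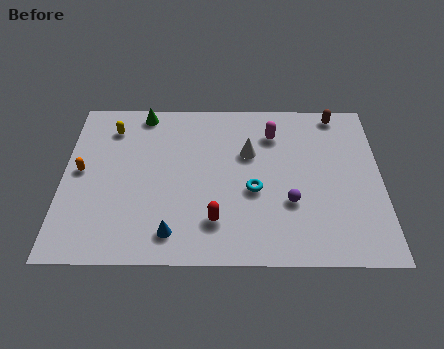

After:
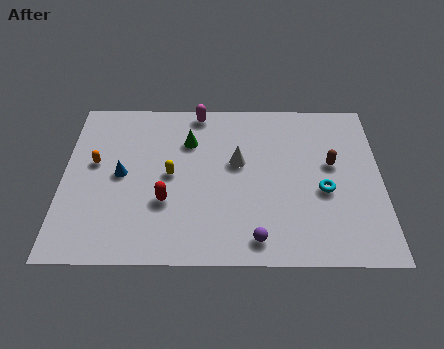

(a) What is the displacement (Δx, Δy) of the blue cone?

(-2.3, 3.4)

The blue cone started near (4.9, 1.6) and ended near (2.6, 5.0).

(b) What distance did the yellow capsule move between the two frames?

4.0

The yellow capsule moved from about (2.1, 7.9) to (4.8, 5.0), a distance of √(2.7² + 2.9²) ≈ 4.0.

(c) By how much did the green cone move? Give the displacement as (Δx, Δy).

(2.1, -1.8)

From the two frames, the green cone sits at roughly (3.5, 8.9) before and (5.6, 7.1) after.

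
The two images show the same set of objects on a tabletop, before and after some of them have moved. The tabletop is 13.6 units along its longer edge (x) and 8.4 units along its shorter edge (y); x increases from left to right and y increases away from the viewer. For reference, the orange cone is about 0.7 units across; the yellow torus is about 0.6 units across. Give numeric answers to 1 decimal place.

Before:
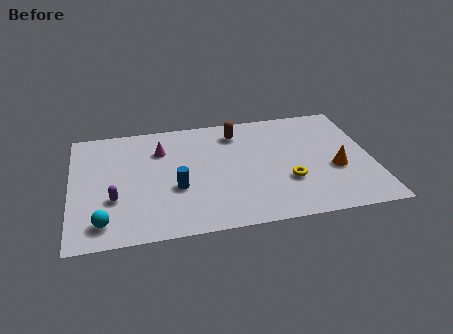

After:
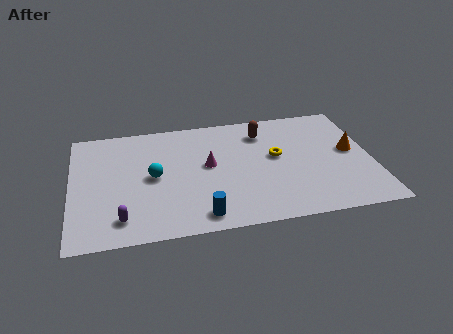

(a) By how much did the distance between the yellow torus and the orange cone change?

+1.1

They were about 2.3 units apart before and 3.4 after — 1.1 units further apart.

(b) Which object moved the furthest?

the cyan sphere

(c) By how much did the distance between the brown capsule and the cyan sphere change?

-2.6

The distance was about 8.2 in the first image and 5.6 in the second, so they moved 2.6 units closer together.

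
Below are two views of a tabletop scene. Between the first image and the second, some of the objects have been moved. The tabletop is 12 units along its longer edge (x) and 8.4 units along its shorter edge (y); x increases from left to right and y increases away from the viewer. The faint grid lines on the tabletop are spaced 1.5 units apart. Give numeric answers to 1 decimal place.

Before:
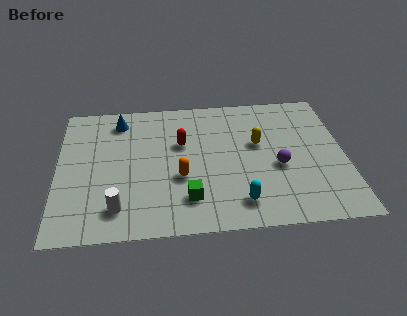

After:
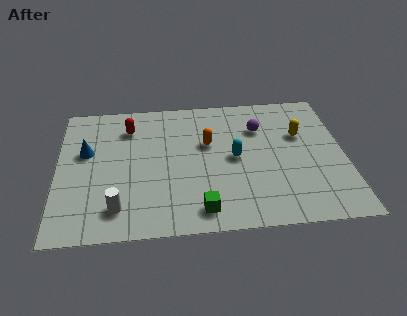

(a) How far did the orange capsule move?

2.3

The orange capsule was near (5.1, 3.2) before and (6.3, 5.2) after, so it travelled √(1.2² + 2.0²) ≈ 2.3 units.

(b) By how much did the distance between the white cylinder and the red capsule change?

+0.3

They were about 4.6 units apart before and 4.9 after — 0.3 units further apart.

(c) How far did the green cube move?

0.9

The green cube was near (5.4, 1.9) before and (5.9, 1.2) after, so it travelled √(0.5² + 0.7²) ≈ 0.9 units.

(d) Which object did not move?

the white cylinder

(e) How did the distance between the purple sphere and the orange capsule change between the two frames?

-1.8

The distance was about 4.1 in the first image and 2.3 in the second, so they moved 1.8 units closer together.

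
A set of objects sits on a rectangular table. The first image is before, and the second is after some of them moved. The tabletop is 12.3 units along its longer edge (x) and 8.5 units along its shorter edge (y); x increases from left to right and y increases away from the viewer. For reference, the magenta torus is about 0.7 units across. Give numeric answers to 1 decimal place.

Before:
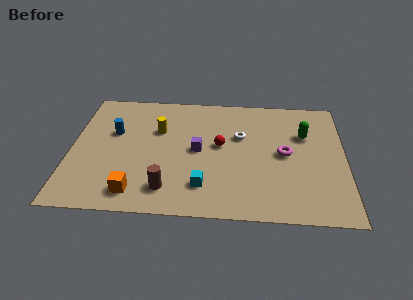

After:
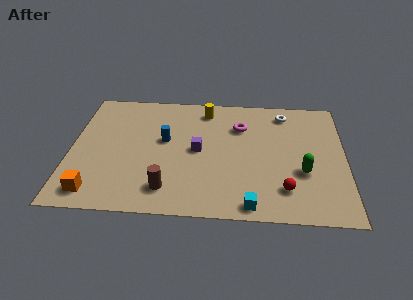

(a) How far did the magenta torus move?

2.7

The magenta torus was near (9.6, 4.3) before and (7.6, 6.1) after, so it travelled √(2.0² + 1.8²) ≈ 2.7 units.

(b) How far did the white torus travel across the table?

2.7

The white torus was near (7.6, 5.4) before and (9.6, 7.2) after, so it travelled √(2.0² + 1.8²) ≈ 2.7 units.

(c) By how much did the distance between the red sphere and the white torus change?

+4.2

Before: roughly 1.1 units apart; after: 5.3. That's 4.2 units further apart.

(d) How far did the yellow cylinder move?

2.6

The yellow cylinder moved from about (3.9, 5.6) to (6.0, 7.2), a distance of √(2.1² + 1.6²) ≈ 2.6.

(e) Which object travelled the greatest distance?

the red sphere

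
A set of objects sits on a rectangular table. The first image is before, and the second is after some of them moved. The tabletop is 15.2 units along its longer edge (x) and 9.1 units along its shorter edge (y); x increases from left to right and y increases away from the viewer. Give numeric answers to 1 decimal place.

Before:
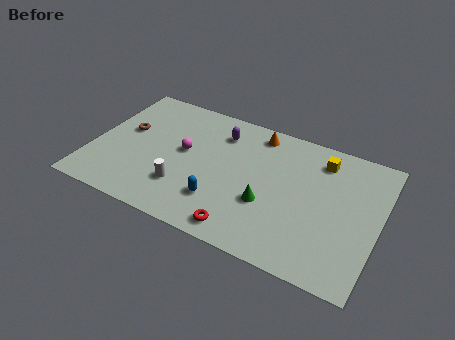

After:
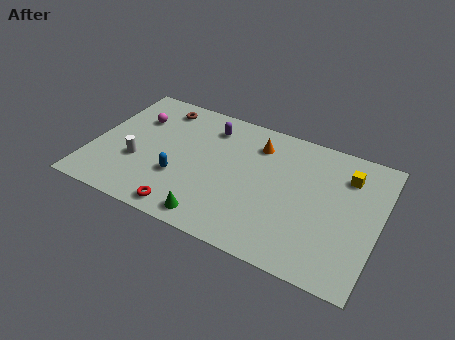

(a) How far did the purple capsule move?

0.6

The purple capsule was near (6.5, 7.1) before and (5.9, 7.3) after, so it travelled √(0.6² + 0.2²) ≈ 0.6 units.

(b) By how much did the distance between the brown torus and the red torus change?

-1.0

They were about 8.1 units apart before and 7.1 after — 1.0 units closer together.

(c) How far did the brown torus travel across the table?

2.8

The brown torus moved from about (1.6, 5.3) to (3.1, 7.7), a distance of √(1.5² + 2.4²) ≈ 2.8.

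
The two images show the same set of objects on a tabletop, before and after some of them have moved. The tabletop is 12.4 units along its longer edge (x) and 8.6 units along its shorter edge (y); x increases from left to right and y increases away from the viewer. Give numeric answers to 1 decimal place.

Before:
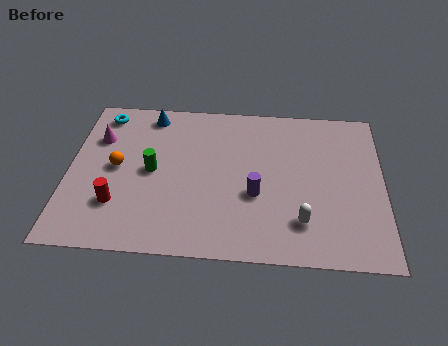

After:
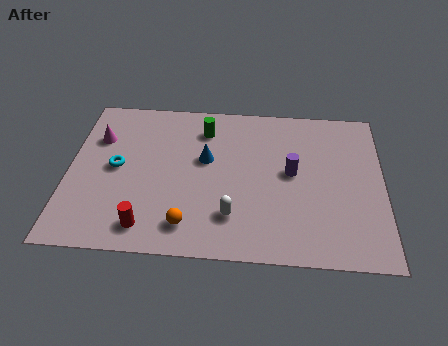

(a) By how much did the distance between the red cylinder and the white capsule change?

-3.8

Before: roughly 7.2 units apart; after: 3.4. That's 3.8 units closer together.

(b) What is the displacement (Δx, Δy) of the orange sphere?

(2.9, -2.9)

The orange sphere started near (1.9, 4.4) and ended near (4.8, 1.5).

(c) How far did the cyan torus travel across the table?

3.1

The cyan torus moved from about (1.2, 7.4) to (1.9, 4.4), a distance of √(0.7² + 3.0²) ≈ 3.1.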